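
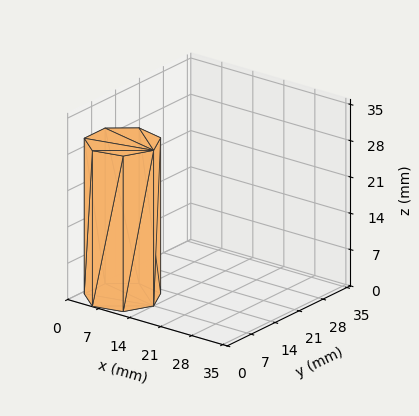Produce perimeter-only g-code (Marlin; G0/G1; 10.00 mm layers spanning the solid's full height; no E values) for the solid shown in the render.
Reading the render: the shape is a regular 7-sided prism (a cylinder approximated with 7 flat sides), circumscribed radius ≈ 7 mm, height ≈ 30 mm (dimensions read to the nearest mm from the axis ticks). For the g-code, the solid's height is divided into equal slices at the stated Δz and each level perimeter traced with G1 moves after a G0 lift.

; perimeter-only toolpath
G21 ; units = mm
G90 ; absolute positioning
G28 ; home
; layer 1
G0 Z10.00
G0 X14.00 Y7.00
G1 X11.36 Y12.47
G1 X5.44 Y13.82
G1 X0.69 Y10.04
G1 X0.69 Y3.96
G1 X5.44 Y0.18
G1 X11.36 Y1.53
G1 X14.00 Y7.00
; layer 2
G0 Z20.00
G0 X14.00 Y7.00
G1 X11.36 Y12.47
G1 X5.44 Y13.82
G1 X0.69 Y10.04
G1 X0.69 Y3.96
G1 X5.44 Y0.18
G1 X11.36 Y1.53
G1 X14.00 Y7.00
; layer 3
G0 Z30.00
G0 X14.00 Y7.00
G1 X11.36 Y12.47
G1 X5.44 Y13.82
G1 X0.69 Y10.04
G1 X0.69 Y3.96
G1 X5.44 Y0.18
G1 X11.36 Y1.53
G1 X14.00 Y7.00
M2 ; end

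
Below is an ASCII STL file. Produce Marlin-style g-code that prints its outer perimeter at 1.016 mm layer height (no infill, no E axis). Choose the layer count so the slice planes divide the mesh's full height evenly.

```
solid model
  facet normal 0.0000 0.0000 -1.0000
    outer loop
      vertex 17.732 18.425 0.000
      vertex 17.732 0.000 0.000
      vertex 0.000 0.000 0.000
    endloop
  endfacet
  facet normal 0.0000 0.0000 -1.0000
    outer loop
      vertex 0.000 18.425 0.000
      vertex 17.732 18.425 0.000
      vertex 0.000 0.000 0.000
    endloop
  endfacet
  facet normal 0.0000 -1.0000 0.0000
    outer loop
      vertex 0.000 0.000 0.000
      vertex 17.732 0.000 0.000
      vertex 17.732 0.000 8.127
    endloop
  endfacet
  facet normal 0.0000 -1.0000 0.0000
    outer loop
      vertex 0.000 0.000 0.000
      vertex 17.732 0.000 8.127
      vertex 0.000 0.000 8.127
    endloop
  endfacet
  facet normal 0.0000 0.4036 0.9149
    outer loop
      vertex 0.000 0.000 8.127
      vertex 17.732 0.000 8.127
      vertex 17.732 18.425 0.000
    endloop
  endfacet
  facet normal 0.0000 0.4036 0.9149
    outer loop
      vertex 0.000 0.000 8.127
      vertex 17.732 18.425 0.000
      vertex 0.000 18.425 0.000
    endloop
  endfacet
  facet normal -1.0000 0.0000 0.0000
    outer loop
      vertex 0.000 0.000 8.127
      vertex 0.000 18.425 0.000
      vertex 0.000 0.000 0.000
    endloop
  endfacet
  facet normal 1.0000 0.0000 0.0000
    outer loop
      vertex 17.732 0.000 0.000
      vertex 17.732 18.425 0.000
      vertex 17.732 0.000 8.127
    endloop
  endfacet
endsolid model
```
; perimeter-only toolpath
G21 ; units = mm
G90 ; absolute positioning
G28 ; home
; layer 1
G0 Z1.016
G0 X0.000 Y0.000
G1 X17.732 Y0.000
G1 X17.732 Y16.122
G1 X0.000 Y16.122
G1 X0.000 Y0.000
; layer 2
G0 Z2.032
G0 X0.000 Y0.000
G1 X17.732 Y0.000
G1 X17.732 Y13.819
G1 X0.000 Y13.819
G1 X0.000 Y0.000
; layer 3
G0 Z3.048
G0 X0.000 Y0.000
G1 X17.732 Y0.000
G1 X17.732 Y11.516
G1 X0.000 Y11.516
G1 X0.000 Y0.000
; layer 4
G0 Z4.064
G0 X0.000 Y0.000
G1 X17.732 Y0.000
G1 X17.732 Y9.213
G1 X0.000 Y9.213
G1 X0.000 Y0.000
; layer 5
G0 Z5.079
G0 X0.000 Y0.000
G1 X17.732 Y0.000
G1 X17.732 Y6.909
G1 X0.000 Y6.909
G1 X0.000 Y0.000
; layer 6
G0 Z6.095
G0 X0.000 Y0.000
G1 X17.732 Y0.000
G1 X17.732 Y4.606
G1 X0.000 Y4.606
G1 X0.000 Y0.000
; layer 7
G0 Z7.111
G0 X0.000 Y0.000
G1 X17.732 Y0.000
G1 X17.732 Y2.303
G1 X0.000 Y2.303
G1 X0.000 Y0.000
M2 ; end

The solid is a wedge (ramp): 17.7 × 18.4 mm base, rising to 8.13 mm along the y=0 edge and sloping linearly to z=0 at y=18.4. Slicing at Δz = 1.016 mm — 8 equal slices spanning the solid's height, so layer i sits at z = i·h/8 — gives 7 non-empty perimeters. Each is a 4-segment closed polygon; G0 lifts to the layer z and rapids to the start vertex, then G1 traces the edges. The cross-section shrinks linearly with z (the slice at the apex is degenerate and omitted).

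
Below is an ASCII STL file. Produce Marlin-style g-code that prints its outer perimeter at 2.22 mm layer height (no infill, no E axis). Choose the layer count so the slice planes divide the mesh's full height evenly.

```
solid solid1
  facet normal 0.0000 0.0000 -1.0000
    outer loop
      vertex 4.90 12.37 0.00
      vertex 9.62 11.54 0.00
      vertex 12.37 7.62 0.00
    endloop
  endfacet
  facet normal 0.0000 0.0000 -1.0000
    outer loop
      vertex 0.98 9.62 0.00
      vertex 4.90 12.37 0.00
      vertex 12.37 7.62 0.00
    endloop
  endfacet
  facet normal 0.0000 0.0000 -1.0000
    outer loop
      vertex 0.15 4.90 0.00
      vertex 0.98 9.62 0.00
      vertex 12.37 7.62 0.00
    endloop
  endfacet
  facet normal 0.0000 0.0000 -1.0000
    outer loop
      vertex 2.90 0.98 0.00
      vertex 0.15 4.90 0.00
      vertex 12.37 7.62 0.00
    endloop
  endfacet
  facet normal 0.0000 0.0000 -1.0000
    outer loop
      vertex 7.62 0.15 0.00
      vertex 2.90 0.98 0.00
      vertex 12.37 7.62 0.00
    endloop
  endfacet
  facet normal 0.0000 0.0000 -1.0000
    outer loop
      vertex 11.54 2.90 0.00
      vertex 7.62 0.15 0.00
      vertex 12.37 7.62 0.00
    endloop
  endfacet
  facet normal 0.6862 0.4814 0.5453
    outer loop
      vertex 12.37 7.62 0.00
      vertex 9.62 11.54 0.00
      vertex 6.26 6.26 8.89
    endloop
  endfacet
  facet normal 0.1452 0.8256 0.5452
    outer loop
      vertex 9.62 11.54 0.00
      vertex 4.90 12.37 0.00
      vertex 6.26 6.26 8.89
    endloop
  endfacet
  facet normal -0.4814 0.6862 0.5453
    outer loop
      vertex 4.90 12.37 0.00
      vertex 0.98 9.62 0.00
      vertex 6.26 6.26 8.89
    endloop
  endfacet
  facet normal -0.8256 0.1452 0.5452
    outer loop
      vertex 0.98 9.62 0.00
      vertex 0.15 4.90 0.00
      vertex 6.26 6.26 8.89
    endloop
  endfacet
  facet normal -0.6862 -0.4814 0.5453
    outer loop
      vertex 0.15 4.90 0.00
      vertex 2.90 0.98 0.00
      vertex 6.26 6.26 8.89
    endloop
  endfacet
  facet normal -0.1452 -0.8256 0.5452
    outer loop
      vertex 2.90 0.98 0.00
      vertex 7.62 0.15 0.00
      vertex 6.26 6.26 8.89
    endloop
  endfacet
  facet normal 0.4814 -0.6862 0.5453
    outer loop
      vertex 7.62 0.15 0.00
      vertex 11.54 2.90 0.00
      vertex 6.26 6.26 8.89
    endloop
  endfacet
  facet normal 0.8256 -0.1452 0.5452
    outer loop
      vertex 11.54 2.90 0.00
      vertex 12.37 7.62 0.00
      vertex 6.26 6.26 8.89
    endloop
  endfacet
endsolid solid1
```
; perimeter-only toolpath
G21 ; units = mm
G90 ; absolute positioning
G28 ; home
; layer 1
G0 Z2.22
G0 X10.84 Y7.28
G1 X8.78 Y10.22
G1 X5.24 Y10.84
G1 X2.30 Y8.78
G1 X1.68 Y5.24
G1 X3.74 Y2.30
G1 X7.28 Y1.68
G1 X10.22 Y3.74
G1 X10.84 Y7.28
; layer 2
G0 Z4.45
G0 X9.31 Y6.94
G1 X7.94 Y8.90
G1 X5.58 Y9.31
G1 X3.62 Y7.94
G1 X3.21 Y5.58
G1 X4.58 Y3.62
G1 X6.94 Y3.21
G1 X8.90 Y4.58
G1 X9.31 Y6.94
; layer 3
G0 Z6.67
G0 X7.79 Y6.60
G1 X7.10 Y7.58
G1 X5.92 Y7.79
G1 X4.94 Y7.10
G1 X4.73 Y5.92
G1 X5.42 Y4.94
G1 X6.60 Y4.73
G1 X7.58 Y5.42
G1 X7.79 Y6.60
M2 ; end

The solid is a regular 8-sided pyramid, base circumscribed radius ≈ 6.26 mm, apex at z ≈ 8.89 mm. Slicing at Δz = 2.22 mm — 4 equal slices spanning the solid's height, so layer i sits at z = i·h/4 — gives 3 non-empty perimeters. Each is a 8-segment closed polygon; G0 lifts to the layer z and rapids to the start vertex, then G1 traces the edges. The cross-section shrinks linearly with z (the slice at the apex is degenerate and omitted).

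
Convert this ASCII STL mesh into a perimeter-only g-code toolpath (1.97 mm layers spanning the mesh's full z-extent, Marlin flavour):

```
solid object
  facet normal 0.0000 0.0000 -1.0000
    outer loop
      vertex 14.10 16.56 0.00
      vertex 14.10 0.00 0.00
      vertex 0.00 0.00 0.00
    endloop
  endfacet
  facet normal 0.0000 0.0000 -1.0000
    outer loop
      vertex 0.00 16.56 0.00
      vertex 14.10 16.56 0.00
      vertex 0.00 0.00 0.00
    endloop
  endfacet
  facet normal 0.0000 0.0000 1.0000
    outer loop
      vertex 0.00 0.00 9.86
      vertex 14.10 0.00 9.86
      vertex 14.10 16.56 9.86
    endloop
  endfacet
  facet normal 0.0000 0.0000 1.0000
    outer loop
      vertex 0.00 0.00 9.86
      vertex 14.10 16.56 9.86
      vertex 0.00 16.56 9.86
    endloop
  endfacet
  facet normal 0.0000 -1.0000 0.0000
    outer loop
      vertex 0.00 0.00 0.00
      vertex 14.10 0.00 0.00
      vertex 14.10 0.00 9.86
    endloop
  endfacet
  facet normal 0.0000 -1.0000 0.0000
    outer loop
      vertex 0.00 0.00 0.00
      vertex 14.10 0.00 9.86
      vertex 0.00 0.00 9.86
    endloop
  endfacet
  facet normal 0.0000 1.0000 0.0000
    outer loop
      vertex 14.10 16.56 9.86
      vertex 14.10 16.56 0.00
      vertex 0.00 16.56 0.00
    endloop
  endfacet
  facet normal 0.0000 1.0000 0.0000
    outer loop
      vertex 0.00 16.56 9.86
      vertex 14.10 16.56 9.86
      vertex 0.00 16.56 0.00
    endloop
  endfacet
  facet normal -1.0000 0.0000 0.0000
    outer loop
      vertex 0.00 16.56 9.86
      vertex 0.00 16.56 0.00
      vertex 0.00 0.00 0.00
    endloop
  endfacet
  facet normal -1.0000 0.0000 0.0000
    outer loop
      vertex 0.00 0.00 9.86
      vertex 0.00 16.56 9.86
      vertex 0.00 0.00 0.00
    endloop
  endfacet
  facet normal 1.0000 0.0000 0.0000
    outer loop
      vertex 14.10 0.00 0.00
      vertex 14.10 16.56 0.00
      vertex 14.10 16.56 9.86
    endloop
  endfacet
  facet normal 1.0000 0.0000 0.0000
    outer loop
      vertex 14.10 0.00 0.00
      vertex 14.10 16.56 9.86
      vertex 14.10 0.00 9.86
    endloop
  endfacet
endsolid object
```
; perimeter-only toolpath
G21 ; units = mm
G90 ; absolute positioning
G28 ; home
; layer 1
G0 Z1.97
G0 X0.00 Y0.00
G1 X14.10 Y0.00
G1 X14.10 Y16.56
G1 X0.00 Y16.56
G1 X0.00 Y0.00
; layer 2
G0 Z3.94
G0 X0.00 Y0.00
G1 X14.10 Y0.00
G1 X14.10 Y16.56
G1 X0.00 Y16.56
G1 X0.00 Y0.00
; layer 3
G0 Z5.92
G0 X0.00 Y0.00
G1 X14.10 Y0.00
G1 X14.10 Y16.56
G1 X0.00 Y16.56
G1 X0.00 Y0.00
; layer 4
G0 Z7.89
G0 X0.00 Y0.00
G1 X14.10 Y0.00
G1 X14.10 Y16.56
G1 X0.00 Y16.56
G1 X0.00 Y0.00
; layer 5
G0 Z9.86
G0 X0.00 Y0.00
G1 X14.10 Y0.00
G1 X14.10 Y16.56
G1 X0.00 Y16.56
G1 X0.00 Y0.00
M2 ; end

The solid is a rectangular box, roughly 14.1 × 16.6 mm footprint and 9.86 mm tall. Slicing at Δz = 1.97 mm — 5 equal slices spanning the solid's height, so layer i sits at z = i·h/5 — gives 5 non-empty perimeters. Each is a 4-segment closed polygon; G0 lifts to the layer z and rapids to the start vertex, then G1 traces the edges.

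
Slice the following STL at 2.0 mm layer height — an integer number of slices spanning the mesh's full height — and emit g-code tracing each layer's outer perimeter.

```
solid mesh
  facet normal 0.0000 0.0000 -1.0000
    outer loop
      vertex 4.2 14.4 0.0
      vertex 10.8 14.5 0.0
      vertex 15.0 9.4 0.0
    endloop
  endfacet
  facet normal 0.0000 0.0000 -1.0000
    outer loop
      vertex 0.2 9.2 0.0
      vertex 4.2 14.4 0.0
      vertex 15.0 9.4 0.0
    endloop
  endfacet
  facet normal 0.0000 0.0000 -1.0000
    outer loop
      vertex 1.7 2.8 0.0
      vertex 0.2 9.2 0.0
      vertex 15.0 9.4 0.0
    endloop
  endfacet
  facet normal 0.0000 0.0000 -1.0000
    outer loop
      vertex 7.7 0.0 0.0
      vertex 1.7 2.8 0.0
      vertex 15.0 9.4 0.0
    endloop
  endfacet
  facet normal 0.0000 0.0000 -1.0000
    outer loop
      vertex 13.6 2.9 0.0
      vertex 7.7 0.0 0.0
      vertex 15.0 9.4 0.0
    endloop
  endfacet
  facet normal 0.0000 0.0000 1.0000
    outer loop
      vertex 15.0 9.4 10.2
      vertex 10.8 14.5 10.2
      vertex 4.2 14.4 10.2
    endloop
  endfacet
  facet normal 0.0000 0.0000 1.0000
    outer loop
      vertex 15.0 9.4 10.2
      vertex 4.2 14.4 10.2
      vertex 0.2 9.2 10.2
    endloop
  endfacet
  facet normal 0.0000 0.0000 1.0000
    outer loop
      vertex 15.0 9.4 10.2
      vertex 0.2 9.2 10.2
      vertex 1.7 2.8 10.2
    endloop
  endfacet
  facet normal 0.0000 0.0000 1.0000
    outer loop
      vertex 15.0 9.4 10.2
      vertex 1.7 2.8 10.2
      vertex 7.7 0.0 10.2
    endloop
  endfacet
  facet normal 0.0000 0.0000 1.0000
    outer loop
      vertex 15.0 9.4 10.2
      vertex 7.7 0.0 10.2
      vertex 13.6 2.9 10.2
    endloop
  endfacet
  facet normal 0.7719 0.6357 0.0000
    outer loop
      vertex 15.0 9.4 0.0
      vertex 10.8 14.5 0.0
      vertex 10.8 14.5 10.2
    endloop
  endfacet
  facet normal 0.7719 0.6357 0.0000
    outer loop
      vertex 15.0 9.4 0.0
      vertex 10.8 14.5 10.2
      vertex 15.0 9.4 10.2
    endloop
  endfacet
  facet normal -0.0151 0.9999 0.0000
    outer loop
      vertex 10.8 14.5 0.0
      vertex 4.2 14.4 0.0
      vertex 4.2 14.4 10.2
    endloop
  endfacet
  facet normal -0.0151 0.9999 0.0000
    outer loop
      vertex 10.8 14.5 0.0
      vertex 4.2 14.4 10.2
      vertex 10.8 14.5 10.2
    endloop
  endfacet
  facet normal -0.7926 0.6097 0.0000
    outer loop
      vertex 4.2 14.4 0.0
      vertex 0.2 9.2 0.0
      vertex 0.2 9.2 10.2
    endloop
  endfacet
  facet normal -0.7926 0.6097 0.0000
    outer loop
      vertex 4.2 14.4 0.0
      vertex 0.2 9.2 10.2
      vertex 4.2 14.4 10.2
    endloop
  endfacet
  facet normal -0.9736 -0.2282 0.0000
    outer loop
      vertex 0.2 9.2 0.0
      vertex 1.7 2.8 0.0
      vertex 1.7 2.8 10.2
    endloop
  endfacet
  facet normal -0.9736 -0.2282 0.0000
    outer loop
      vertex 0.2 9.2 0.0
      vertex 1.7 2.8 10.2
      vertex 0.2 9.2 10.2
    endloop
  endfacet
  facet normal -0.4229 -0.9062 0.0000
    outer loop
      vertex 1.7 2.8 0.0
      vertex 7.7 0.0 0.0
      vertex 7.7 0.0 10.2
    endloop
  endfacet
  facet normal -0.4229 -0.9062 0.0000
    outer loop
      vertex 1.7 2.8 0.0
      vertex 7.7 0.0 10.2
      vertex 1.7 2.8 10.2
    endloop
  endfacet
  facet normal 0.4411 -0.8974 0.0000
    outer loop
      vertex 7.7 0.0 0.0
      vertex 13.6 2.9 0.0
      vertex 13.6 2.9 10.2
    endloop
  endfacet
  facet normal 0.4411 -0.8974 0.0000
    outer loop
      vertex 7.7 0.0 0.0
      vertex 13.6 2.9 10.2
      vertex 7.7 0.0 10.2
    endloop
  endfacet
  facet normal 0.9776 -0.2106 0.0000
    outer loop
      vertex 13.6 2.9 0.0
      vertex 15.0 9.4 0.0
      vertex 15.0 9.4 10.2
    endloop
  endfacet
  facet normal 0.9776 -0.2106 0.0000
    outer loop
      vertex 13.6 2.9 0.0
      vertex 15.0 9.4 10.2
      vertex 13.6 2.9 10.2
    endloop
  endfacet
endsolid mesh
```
; perimeter-only toolpath
G21 ; units = mm
G90 ; absolute positioning
G28 ; home
; layer 1
G0 Z2.0
G0 X15.0 Y9.4
G1 X10.8 Y14.5
G1 X4.2 Y14.4
G1 X0.2 Y9.2
G1 X1.7 Y2.8
G1 X7.7 Y0.0
G1 X13.6 Y2.9
G1 X15.0 Y9.4
; layer 2
G0 Z4.1
G0 X15.0 Y9.4
G1 X10.8 Y14.5
G1 X4.2 Y14.4
G1 X0.2 Y9.2
G1 X1.7 Y2.8
G1 X7.7 Y0.0
G1 X13.6 Y2.9
G1 X15.0 Y9.4
; layer 3
G0 Z6.1
G0 X15.0 Y9.4
G1 X10.8 Y14.5
G1 X4.2 Y14.4
G1 X0.2 Y9.2
G1 X1.7 Y2.8
G1 X7.7 Y0.0
G1 X13.6 Y2.9
G1 X15.0 Y9.4
; layer 4
G0 Z8.2
G0 X15.0 Y9.4
G1 X10.8 Y14.5
G1 X4.2 Y14.4
G1 X0.2 Y9.2
G1 X1.7 Y2.8
G1 X7.7 Y0.0
G1 X13.6 Y2.9
G1 X15.0 Y9.4
; layer 5
G0 Z10.2
G0 X15.0 Y9.4
G1 X10.8 Y14.5
G1 X4.2 Y14.4
G1 X0.2 Y9.2
G1 X1.7 Y2.8
G1 X7.7 Y0.0
G1 X13.6 Y2.9
G1 X15.0 Y9.4
M2 ; end

The solid is a regular 7-sided prism (a cylinder approximated with 7 flat sides), circumscribed radius ≈ 7.6 mm, height ≈ 10.2 mm. Slicing at Δz = 2.0 mm — 5 equal slices spanning the solid's height, so layer i sits at z = i·h/5 — gives 5 non-empty perimeters. Each is a 7-segment closed polygon; G0 lifts to the layer z and rapids to the start vertex, then G1 traces the edges.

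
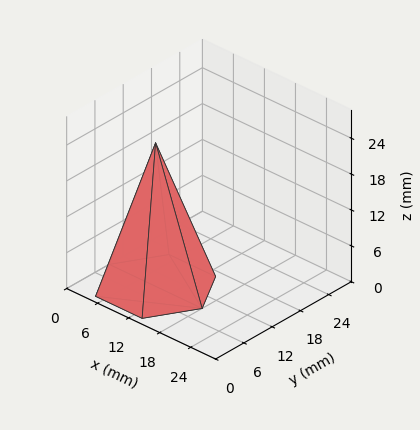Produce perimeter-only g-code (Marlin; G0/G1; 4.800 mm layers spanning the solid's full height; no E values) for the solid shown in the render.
Reading the render: the shape is a regular 6-sided pyramid, base circumscribed radius ≈ 9 mm, apex at z ≈ 24 mm (dimensions read to the nearest mm from the axis ticks). For the g-code, the solid's height is divided into equal slices at the stated Δz and each level perimeter traced with G1 moves after a G0 lift.

; perimeter-only toolpath
G21 ; units = mm
G90 ; absolute positioning
G28 ; home
; layer 1
G0 Z4.800
G0 X16.200 Y9.000
G1 X12.600 Y15.235
G1 X5.400 Y15.235
G1 X1.800 Y9.000
G1 X5.400 Y2.765
G1 X12.600 Y2.765
G1 X16.200 Y9.000
; layer 2
G0 Z9.600
G0 X14.400 Y9.000
G1 X11.700 Y13.676
G1 X6.300 Y13.676
G1 X3.600 Y9.000
G1 X6.300 Y4.324
G1 X11.700 Y4.324
G1 X14.400 Y9.000
; layer 3
G0 Z14.400
G0 X12.600 Y9.000
G1 X10.800 Y12.118
G1 X7.200 Y12.118
G1 X5.400 Y9.000
G1 X7.200 Y5.882
G1 X10.800 Y5.882
G1 X12.600 Y9.000
; layer 4
G0 Z19.200
G0 X10.800 Y9.000
G1 X9.900 Y10.559
G1 X8.100 Y10.559
G1 X7.200 Y9.000
G1 X8.100 Y7.441
G1 X9.900 Y7.441
G1 X10.800 Y9.000
M2 ; end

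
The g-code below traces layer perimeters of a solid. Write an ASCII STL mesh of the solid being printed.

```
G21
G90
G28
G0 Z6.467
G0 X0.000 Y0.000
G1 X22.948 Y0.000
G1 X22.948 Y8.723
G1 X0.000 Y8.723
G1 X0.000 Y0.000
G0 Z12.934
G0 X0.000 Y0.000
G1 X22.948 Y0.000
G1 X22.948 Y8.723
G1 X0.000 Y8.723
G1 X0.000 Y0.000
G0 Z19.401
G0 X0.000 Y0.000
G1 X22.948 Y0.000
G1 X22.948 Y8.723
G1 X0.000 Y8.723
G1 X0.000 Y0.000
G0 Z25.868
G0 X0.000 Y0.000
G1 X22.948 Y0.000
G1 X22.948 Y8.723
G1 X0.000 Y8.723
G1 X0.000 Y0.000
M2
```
solid part
  facet normal 0.0000 0.0000 -1.0000
    outer loop
      vertex 22.948 8.723 0.000
      vertex 22.948 0.000 0.000
      vertex 0.000 0.000 0.000
    endloop
  endfacet
  facet normal 0.0000 0.0000 -1.0000
    outer loop
      vertex 0.000 8.723 0.000
      vertex 22.948 8.723 0.000
      vertex 0.000 0.000 0.000
    endloop
  endfacet
  facet normal 0.0000 0.0000 1.0000
    outer loop
      vertex 0.000 0.000 25.868
      vertex 22.948 0.000 25.868
      vertex 22.948 8.723 25.868
    endloop
  endfacet
  facet normal 0.0000 0.0000 1.0000
    outer loop
      vertex 0.000 0.000 25.868
      vertex 22.948 8.723 25.868
      vertex 0.000 8.723 25.868
    endloop
  endfacet
  facet normal 0.0000 -1.0000 0.0000
    outer loop
      vertex 0.000 0.000 0.000
      vertex 22.948 0.000 0.000
      vertex 22.948 0.000 25.868
    endloop
  endfacet
  facet normal 0.0000 -1.0000 0.0000
    outer loop
      vertex 0.000 0.000 0.000
      vertex 22.948 0.000 25.868
      vertex 0.000 0.000 25.868
    endloop
  endfacet
  facet normal 0.0000 1.0000 0.0000
    outer loop
      vertex 22.948 8.723 25.868
      vertex 22.948 8.723 0.000
      vertex 0.000 8.723 0.000
    endloop
  endfacet
  facet normal 0.0000 1.0000 0.0000
    outer loop
      vertex 0.000 8.723 25.868
      vertex 22.948 8.723 25.868
      vertex 0.000 8.723 0.000
    endloop
  endfacet
  facet normal -1.0000 0.0000 0.0000
    outer loop
      vertex 0.000 8.723 25.868
      vertex 0.000 8.723 0.000
      vertex 0.000 0.000 0.000
    endloop
  endfacet
  facet normal -1.0000 0.0000 0.0000
    outer loop
      vertex 0.000 0.000 25.868
      vertex 0.000 8.723 25.868
      vertex 0.000 0.000 0.000
    endloop
  endfacet
  facet normal 1.0000 0.0000 0.0000
    outer loop
      vertex 22.948 0.000 0.000
      vertex 22.948 8.723 0.000
      vertex 22.948 8.723 25.868
    endloop
  endfacet
  facet normal 1.0000 0.0000 0.0000
    outer loop
      vertex 22.948 0.000 0.000
      vertex 22.948 8.723 25.868
      vertex 22.948 0.000 25.868
    endloop
  endfacet
endsolid part

The G0 Z moves step by Δz≈6.467 mm. Every layer's G1 loop is the same polygon, so the solid is a straight extrusion of it from z=0 to z≈25.9. Closing with flat bottom and top caps and triangulating gives 12 facets — a rectangular box, roughly 22.9 × 8.72 mm footprint and 25.9 mm tall.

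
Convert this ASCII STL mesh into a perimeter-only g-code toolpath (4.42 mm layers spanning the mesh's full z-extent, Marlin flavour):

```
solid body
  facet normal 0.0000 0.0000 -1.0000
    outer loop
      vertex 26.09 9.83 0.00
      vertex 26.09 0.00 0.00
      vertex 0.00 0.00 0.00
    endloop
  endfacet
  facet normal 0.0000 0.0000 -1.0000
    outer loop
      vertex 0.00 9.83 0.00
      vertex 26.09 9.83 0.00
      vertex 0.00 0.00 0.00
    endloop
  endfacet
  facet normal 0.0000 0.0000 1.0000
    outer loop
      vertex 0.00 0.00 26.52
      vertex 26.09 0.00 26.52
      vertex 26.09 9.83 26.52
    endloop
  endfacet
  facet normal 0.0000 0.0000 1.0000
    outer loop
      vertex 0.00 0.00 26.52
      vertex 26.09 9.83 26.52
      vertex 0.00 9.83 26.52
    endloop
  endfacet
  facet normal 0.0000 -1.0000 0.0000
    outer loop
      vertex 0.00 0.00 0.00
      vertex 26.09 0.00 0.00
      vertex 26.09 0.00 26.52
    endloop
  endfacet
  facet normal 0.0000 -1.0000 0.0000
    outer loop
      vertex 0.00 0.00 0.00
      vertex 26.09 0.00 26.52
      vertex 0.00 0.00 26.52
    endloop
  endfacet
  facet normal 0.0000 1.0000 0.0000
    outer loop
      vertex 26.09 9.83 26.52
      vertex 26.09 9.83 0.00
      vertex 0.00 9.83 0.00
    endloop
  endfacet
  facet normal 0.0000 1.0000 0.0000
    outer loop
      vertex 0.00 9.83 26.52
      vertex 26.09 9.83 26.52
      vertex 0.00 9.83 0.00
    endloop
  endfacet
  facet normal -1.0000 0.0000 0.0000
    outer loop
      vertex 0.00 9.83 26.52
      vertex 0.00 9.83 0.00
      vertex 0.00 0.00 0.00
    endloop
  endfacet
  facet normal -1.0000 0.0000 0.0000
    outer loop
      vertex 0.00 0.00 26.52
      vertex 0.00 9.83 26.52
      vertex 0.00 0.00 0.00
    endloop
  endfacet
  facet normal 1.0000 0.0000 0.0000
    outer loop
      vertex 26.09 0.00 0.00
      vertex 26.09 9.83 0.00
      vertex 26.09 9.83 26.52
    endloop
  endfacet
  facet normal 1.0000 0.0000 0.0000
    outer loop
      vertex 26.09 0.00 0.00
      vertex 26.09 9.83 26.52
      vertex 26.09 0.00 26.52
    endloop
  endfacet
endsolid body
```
; perimeter-only toolpath
G21 ; units = mm
G90 ; absolute positioning
G28 ; home
; layer 1
G0 Z4.42
G0 X0.00 Y0.00
G1 X26.09 Y0.00
G1 X26.09 Y9.83
G1 X0.00 Y9.83
G1 X0.00 Y0.00
; layer 2
G0 Z8.84
G0 X0.00 Y0.00
G1 X26.09 Y0.00
G1 X26.09 Y9.83
G1 X0.00 Y9.83
G1 X0.00 Y0.00
; layer 3
G0 Z13.26
G0 X0.00 Y0.00
G1 X26.09 Y0.00
G1 X26.09 Y9.83
G1 X0.00 Y9.83
G1 X0.00 Y0.00
; layer 4
G0 Z17.68
G0 X0.00 Y0.00
G1 X26.09 Y0.00
G1 X26.09 Y9.83
G1 X0.00 Y9.83
G1 X0.00 Y0.00
; layer 5
G0 Z22.10
G0 X0.00 Y0.00
G1 X26.09 Y0.00
G1 X26.09 Y9.83
G1 X0.00 Y9.83
G1 X0.00 Y0.00
; layer 6
G0 Z26.52
G0 X0.00 Y0.00
G1 X26.09 Y0.00
G1 X26.09 Y9.83
G1 X0.00 Y9.83
G1 X0.00 Y0.00
M2 ; end

The solid is a rectangular box, roughly 26.1 × 9.83 mm footprint and 26.5 mm tall. Slicing at Δz = 4.42 mm — 6 equal slices spanning the solid's height, so layer i sits at z = i·h/6 — gives 6 non-empty perimeters. Each is a 4-segment closed polygon; G0 lifts to the layer z and rapids to the start vertex, then G1 traces the edges.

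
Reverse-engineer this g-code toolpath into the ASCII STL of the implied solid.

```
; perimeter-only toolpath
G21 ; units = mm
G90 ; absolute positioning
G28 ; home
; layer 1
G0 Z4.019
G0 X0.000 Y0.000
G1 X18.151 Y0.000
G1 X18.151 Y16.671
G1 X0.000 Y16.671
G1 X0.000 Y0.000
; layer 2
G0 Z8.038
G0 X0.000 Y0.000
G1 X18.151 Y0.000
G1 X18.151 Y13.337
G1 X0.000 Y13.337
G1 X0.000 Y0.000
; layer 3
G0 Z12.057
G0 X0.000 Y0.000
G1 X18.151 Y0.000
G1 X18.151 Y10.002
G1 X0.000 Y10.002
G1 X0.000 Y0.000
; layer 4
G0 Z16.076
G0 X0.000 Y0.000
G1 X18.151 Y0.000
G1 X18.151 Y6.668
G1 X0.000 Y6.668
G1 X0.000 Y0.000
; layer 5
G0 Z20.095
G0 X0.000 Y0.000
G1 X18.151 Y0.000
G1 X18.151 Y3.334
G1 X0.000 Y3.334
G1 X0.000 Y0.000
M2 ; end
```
solid part
  facet normal 0.0000 0.0000 -1.0000
    outer loop
      vertex 18.151 20.005 0.000
      vertex 18.151 0.000 0.000
      vertex 0.000 0.000 0.000
    endloop
  endfacet
  facet normal 0.0000 0.0000 -1.0000
    outer loop
      vertex 0.000 20.005 0.000
      vertex 18.151 20.005 0.000
      vertex 0.000 0.000 0.000
    endloop
  endfacet
  facet normal 0.0000 -1.0000 0.0000
    outer loop
      vertex 0.000 0.000 0.000
      vertex 18.151 0.000 0.000
      vertex 18.151 0.000 24.114
    endloop
  endfacet
  facet normal 0.0000 -1.0000 0.0000
    outer loop
      vertex 0.000 0.000 0.000
      vertex 18.151 0.000 24.114
      vertex 0.000 0.000 24.114
    endloop
  endfacet
  facet normal 0.0000 0.7696 0.6385
    outer loop
      vertex 0.000 0.000 24.114
      vertex 18.151 0.000 24.114
      vertex 18.151 20.005 0.000
    endloop
  endfacet
  facet normal 0.0000 0.7696 0.6385
    outer loop
      vertex 0.000 0.000 24.114
      vertex 18.151 20.005 0.000
      vertex 0.000 20.005 0.000
    endloop
  endfacet
  facet normal -1.0000 0.0000 0.0000
    outer loop
      vertex 0.000 0.000 24.114
      vertex 0.000 20.005 0.000
      vertex 0.000 0.000 0.000
    endloop
  endfacet
  facet normal 1.0000 0.0000 0.0000
    outer loop
      vertex 18.151 0.000 0.000
      vertex 18.151 20.005 0.000
      vertex 18.151 0.000 24.114
    endloop
  endfacet
endsolid part

The G0 Z moves step by Δz≈4.019 mm. The G1 loops shrink linearly with z, so the solid tapers from its base footprint up to z≈24.1. Closing with a flat bottom cap and the tapered top and triangulating gives 8 facets — a wedge (ramp): 18.2 × 20 mm base, rising to 24.1 mm along the y=0 edge and sloping linearly to z=0 at y=20.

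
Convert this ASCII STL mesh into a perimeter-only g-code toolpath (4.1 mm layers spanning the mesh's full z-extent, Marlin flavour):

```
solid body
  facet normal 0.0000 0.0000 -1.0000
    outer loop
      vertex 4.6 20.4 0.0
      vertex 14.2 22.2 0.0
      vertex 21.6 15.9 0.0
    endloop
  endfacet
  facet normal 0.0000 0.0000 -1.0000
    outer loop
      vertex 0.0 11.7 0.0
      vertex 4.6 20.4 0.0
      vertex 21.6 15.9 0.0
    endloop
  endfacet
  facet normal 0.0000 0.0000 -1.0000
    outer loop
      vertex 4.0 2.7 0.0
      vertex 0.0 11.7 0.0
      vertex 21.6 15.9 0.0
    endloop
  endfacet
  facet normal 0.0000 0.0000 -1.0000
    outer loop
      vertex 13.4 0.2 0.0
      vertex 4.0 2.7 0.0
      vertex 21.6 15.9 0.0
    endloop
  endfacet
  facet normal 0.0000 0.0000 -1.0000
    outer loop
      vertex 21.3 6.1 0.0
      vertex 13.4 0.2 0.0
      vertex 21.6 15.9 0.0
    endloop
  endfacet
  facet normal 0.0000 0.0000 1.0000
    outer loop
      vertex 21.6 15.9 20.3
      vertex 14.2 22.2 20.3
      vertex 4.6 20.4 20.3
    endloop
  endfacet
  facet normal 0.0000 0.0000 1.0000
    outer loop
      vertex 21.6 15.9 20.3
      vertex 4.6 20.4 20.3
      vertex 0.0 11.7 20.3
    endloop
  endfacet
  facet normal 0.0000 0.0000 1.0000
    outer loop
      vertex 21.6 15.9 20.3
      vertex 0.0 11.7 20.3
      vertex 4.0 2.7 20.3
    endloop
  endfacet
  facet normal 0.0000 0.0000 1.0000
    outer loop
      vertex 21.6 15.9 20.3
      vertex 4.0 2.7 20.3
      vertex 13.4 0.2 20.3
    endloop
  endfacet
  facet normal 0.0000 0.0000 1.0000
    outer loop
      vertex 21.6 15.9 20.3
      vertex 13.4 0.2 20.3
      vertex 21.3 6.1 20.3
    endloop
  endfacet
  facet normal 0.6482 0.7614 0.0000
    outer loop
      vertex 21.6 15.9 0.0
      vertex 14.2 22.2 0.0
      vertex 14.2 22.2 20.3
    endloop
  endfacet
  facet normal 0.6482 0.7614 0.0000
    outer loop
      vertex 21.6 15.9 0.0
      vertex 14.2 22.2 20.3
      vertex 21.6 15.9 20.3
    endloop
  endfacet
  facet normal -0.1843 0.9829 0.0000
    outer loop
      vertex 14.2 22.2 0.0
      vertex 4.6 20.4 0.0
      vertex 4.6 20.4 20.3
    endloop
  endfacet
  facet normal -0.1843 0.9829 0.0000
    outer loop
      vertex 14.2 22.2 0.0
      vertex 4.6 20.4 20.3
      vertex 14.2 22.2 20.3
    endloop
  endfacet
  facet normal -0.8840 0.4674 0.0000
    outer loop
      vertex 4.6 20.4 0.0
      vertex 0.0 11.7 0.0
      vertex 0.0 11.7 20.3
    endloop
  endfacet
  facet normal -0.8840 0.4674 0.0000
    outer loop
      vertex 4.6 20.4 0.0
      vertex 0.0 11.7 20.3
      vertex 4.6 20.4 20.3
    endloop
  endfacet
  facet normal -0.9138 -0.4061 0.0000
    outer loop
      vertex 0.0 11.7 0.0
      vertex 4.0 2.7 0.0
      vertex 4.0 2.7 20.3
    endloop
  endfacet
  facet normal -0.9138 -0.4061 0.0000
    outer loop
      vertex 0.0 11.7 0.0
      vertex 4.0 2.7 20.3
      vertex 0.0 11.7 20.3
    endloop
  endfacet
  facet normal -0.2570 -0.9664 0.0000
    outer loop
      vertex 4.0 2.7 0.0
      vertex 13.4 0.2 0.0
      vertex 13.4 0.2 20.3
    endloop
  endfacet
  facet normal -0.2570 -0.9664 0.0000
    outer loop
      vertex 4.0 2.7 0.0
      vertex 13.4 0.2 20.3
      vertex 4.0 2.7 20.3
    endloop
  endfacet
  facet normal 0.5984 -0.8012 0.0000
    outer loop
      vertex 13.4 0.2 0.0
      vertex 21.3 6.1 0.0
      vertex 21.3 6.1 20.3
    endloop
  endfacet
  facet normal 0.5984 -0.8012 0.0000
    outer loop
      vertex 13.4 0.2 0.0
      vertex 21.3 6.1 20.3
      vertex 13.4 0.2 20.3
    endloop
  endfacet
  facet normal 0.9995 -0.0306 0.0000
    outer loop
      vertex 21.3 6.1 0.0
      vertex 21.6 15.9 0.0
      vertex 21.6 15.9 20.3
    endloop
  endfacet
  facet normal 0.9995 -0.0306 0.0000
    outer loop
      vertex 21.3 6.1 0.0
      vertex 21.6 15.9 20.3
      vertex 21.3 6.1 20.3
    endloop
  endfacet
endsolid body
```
; perimeter-only toolpath
G21 ; units = mm
G90 ; absolute positioning
G28 ; home
; layer 1
G0 Z4.1
G0 X21.6 Y15.9
G1 X14.2 Y22.2
G1 X4.6 Y20.4
G1 X0.0 Y11.7
G1 X4.0 Y2.7
G1 X13.4 Y0.2
G1 X21.3 Y6.1
G1 X21.6 Y15.9
; layer 2
G0 Z8.1
G0 X21.6 Y15.9
G1 X14.2 Y22.2
G1 X4.6 Y20.4
G1 X0.0 Y11.7
G1 X4.0 Y2.7
G1 X13.4 Y0.2
G1 X21.3 Y6.1
G1 X21.6 Y15.9
; layer 3
G0 Z12.2
G0 X21.6 Y15.9
G1 X14.2 Y22.2
G1 X4.6 Y20.4
G1 X0.0 Y11.7
G1 X4.0 Y2.7
G1 X13.4 Y0.2
G1 X21.3 Y6.1
G1 X21.6 Y15.9
; layer 4
G0 Z16.2
G0 X21.6 Y15.9
G1 X14.2 Y22.2
G1 X4.6 Y20.4
G1 X0.0 Y11.7
G1 X4.0 Y2.7
G1 X13.4 Y0.2
G1 X21.3 Y6.1
G1 X21.6 Y15.9
; layer 5
G0 Z20.3
G0 X21.6 Y15.9
G1 X14.2 Y22.2
G1 X4.6 Y20.4
G1 X0.0 Y11.7
G1 X4.0 Y2.7
G1 X13.4 Y0.2
G1 X21.3 Y6.1
G1 X21.6 Y15.9
M2 ; end

The solid is a regular 7-sided prism (a cylinder approximated with 7 flat sides), circumscribed radius ≈ 11.3 mm, height ≈ 20.3 mm. Slicing at Δz = 4.1 mm — 5 equal slices spanning the solid's height, so layer i sits at z = i·h/5 — gives 5 non-empty perimeters. Each is a 7-segment closed polygon; G0 lifts to the layer z and rapids to the start vertex, then G1 traces the edges.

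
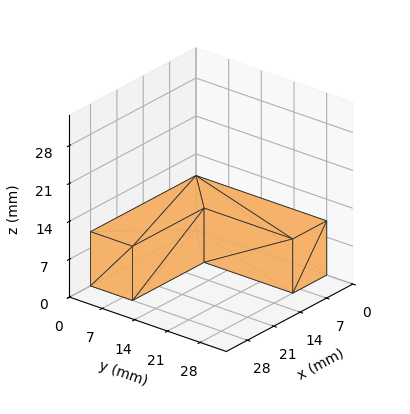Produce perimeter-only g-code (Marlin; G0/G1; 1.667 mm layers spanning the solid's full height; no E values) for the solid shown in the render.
Reading the render: the shape is an L-shaped prism: outer 28 × 28 mm, arm thicknesses ≈ 9 mm (horizontal) and 9 mm (vertical), extruded 10 mm in z (dimensions read to the nearest mm from the axis ticks). For the g-code, the solid's height is divided into equal slices at the stated Δz and each level perimeter traced with G1 moves after a G0 lift.

; perimeter-only toolpath
G21 ; units = mm
G90 ; absolute positioning
G28 ; home
; layer 1
G0 Z1.667
G0 X0.000 Y0.000
G1 X28.000 Y0.000
G1 X28.000 Y9.000
G1 X9.000 Y9.000
G1 X9.000 Y28.000
G1 X0.000 Y28.000
G1 X0.000 Y0.000
; layer 2
G0 Z3.333
G0 X0.000 Y0.000
G1 X28.000 Y0.000
G1 X28.000 Y9.000
G1 X9.000 Y9.000
G1 X9.000 Y28.000
G1 X0.000 Y28.000
G1 X0.000 Y0.000
; layer 3
G0 Z5.000
G0 X0.000 Y0.000
G1 X28.000 Y0.000
G1 X28.000 Y9.000
G1 X9.000 Y9.000
G1 X9.000 Y28.000
G1 X0.000 Y28.000
G1 X0.000 Y0.000
; layer 4
G0 Z6.667
G0 X0.000 Y0.000
G1 X28.000 Y0.000
G1 X28.000 Y9.000
G1 X9.000 Y9.000
G1 X9.000 Y28.000
G1 X0.000 Y28.000
G1 X0.000 Y0.000
; layer 5
G0 Z8.333
G0 X0.000 Y0.000
G1 X28.000 Y0.000
G1 X28.000 Y9.000
G1 X9.000 Y9.000
G1 X9.000 Y28.000
G1 X0.000 Y28.000
G1 X0.000 Y0.000
; layer 6
G0 Z10.000
G0 X0.000 Y0.000
G1 X28.000 Y0.000
G1 X28.000 Y9.000
G1 X9.000 Y9.000
G1 X9.000 Y28.000
G1 X0.000 Y28.000
G1 X0.000 Y0.000
M2 ; end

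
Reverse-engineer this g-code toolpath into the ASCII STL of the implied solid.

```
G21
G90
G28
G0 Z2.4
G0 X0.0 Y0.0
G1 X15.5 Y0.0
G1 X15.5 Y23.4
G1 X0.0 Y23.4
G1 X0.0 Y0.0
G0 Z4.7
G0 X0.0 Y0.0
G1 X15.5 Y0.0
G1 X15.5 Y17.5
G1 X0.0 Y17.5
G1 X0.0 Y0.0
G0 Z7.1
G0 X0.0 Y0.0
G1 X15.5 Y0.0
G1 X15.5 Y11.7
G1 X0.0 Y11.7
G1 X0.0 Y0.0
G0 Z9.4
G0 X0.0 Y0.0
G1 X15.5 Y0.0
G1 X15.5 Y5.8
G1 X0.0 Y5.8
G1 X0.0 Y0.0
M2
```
solid part
  facet normal 0.0000 0.0000 -1.0000
    outer loop
      vertex 15.5 29.2 0.0
      vertex 15.5 0.0 0.0
      vertex 0.0 0.0 0.0
    endloop
  endfacet
  facet normal 0.0000 0.0000 -1.0000
    outer loop
      vertex 0.0 29.2 0.0
      vertex 15.5 29.2 0.0
      vertex 0.0 0.0 0.0
    endloop
  endfacet
  facet normal 0.0000 -1.0000 0.0000
    outer loop
      vertex 0.0 0.0 0.0
      vertex 15.5 0.0 0.0
      vertex 15.5 0.0 11.8
    endloop
  endfacet
  facet normal 0.0000 -1.0000 0.0000
    outer loop
      vertex 0.0 0.0 0.0
      vertex 15.5 0.0 11.8
      vertex 0.0 0.0 11.8
    endloop
  endfacet
  facet normal 0.0000 0.3747 0.9272
    outer loop
      vertex 0.0 0.0 11.8
      vertex 15.5 0.0 11.8
      vertex 15.5 29.2 0.0
    endloop
  endfacet
  facet normal 0.0000 0.3747 0.9272
    outer loop
      vertex 0.0 0.0 11.8
      vertex 15.5 29.2 0.0
      vertex 0.0 29.2 0.0
    endloop
  endfacet
  facet normal -1.0000 0.0000 0.0000
    outer loop
      vertex 0.0 0.0 11.8
      vertex 0.0 29.2 0.0
      vertex 0.0 0.0 0.0
    endloop
  endfacet
  facet normal 1.0000 0.0000 0.0000
    outer loop
      vertex 15.5 0.0 0.0
      vertex 15.5 29.2 0.0
      vertex 15.5 0.0 11.8
    endloop
  endfacet
endsolid part

The G0 Z moves step by Δz≈2.4 mm. The G1 loops shrink linearly with z, so the solid tapers from its base footprint up to z≈11.8. Closing with a flat bottom cap and the tapered top and triangulating gives 8 facets — a wedge (ramp): 15.5 × 29.2 mm base, rising to 11.8 mm along the y=0 edge and sloping linearly to z=0 at y=29.2.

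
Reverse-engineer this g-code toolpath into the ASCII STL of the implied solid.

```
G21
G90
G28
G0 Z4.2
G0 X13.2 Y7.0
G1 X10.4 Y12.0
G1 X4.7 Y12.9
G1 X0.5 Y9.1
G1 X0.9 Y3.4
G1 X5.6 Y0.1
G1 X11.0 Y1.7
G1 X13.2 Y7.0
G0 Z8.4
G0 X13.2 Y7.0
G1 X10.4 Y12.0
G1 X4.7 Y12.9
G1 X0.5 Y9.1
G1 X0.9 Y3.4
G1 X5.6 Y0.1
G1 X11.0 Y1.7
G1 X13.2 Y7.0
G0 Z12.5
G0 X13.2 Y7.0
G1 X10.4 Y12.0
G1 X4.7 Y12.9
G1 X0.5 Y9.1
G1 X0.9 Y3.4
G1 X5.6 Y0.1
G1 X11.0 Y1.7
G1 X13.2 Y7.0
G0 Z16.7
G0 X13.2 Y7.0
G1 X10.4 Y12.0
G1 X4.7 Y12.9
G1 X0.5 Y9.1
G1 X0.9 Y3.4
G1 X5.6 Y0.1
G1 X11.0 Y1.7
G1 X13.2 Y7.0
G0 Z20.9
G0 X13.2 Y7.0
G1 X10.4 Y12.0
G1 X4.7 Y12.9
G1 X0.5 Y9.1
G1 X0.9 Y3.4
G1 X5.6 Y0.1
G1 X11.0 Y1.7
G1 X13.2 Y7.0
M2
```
solid part
  facet normal 0.0000 0.0000 -1.0000
    outer loop
      vertex 4.7 12.9 0.0
      vertex 10.4 12.0 0.0
      vertex 13.2 7.0 0.0
    endloop
  endfacet
  facet normal 0.0000 0.0000 -1.0000
    outer loop
      vertex 0.5 9.1 0.0
      vertex 4.7 12.9 0.0
      vertex 13.2 7.0 0.0
    endloop
  endfacet
  facet normal 0.0000 0.0000 -1.0000
    outer loop
      vertex 0.9 3.4 0.0
      vertex 0.5 9.1 0.0
      vertex 13.2 7.0 0.0
    endloop
  endfacet
  facet normal 0.0000 0.0000 -1.0000
    outer loop
      vertex 5.6 0.1 0.0
      vertex 0.9 3.4 0.0
      vertex 13.2 7.0 0.0
    endloop
  endfacet
  facet normal 0.0000 0.0000 -1.0000
    outer loop
      vertex 11.0 1.7 0.0
      vertex 5.6 0.1 0.0
      vertex 13.2 7.0 0.0
    endloop
  endfacet
  facet normal 0.0000 0.0000 1.0000
    outer loop
      vertex 13.2 7.0 20.9
      vertex 10.4 12.0 20.9
      vertex 4.7 12.9 20.9
    endloop
  endfacet
  facet normal 0.0000 0.0000 1.0000
    outer loop
      vertex 13.2 7.0 20.9
      vertex 4.7 12.9 20.9
      vertex 0.5 9.1 20.9
    endloop
  endfacet
  facet normal 0.0000 0.0000 1.0000
    outer loop
      vertex 13.2 7.0 20.9
      vertex 0.5 9.1 20.9
      vertex 0.9 3.4 20.9
    endloop
  endfacet
  facet normal 0.0000 0.0000 1.0000
    outer loop
      vertex 13.2 7.0 20.9
      vertex 0.9 3.4 20.9
      vertex 5.6 0.1 20.9
    endloop
  endfacet
  facet normal 0.0000 0.0000 1.0000
    outer loop
      vertex 13.2 7.0 20.9
      vertex 5.6 0.1 20.9
      vertex 11.0 1.7 20.9
    endloop
  endfacet
  facet normal 0.8725 0.4886 0.0000
    outer loop
      vertex 13.2 7.0 0.0
      vertex 10.4 12.0 0.0
      vertex 10.4 12.0 20.9
    endloop
  endfacet
  facet normal 0.8725 0.4886 0.0000
    outer loop
      vertex 13.2 7.0 0.0
      vertex 10.4 12.0 20.9
      vertex 13.2 7.0 20.9
    endloop
  endfacet
  facet normal 0.1560 0.9878 0.0000
    outer loop
      vertex 10.4 12.0 0.0
      vertex 4.7 12.9 0.0
      vertex 4.7 12.9 20.9
    endloop
  endfacet
  facet normal 0.1560 0.9878 0.0000
    outer loop
      vertex 10.4 12.0 0.0
      vertex 4.7 12.9 20.9
      vertex 10.4 12.0 20.9
    endloop
  endfacet
  facet normal -0.6709 0.7415 0.0000
    outer loop
      vertex 4.7 12.9 0.0
      vertex 0.5 9.1 0.0
      vertex 0.5 9.1 20.9
    endloop
  endfacet
  facet normal -0.6709 0.7415 0.0000
    outer loop
      vertex 4.7 12.9 0.0
      vertex 0.5 9.1 20.9
      vertex 4.7 12.9 20.9
    endloop
  endfacet
  facet normal -0.9975 -0.0700 0.0000
    outer loop
      vertex 0.5 9.1 0.0
      vertex 0.9 3.4 0.0
      vertex 0.9 3.4 20.9
    endloop
  endfacet
  facet normal -0.9975 -0.0700 0.0000
    outer loop
      vertex 0.5 9.1 0.0
      vertex 0.9 3.4 20.9
      vertex 0.5 9.1 20.9
    endloop
  endfacet
  facet normal -0.5746 -0.8184 0.0000
    outer loop
      vertex 0.9 3.4 0.0
      vertex 5.6 0.1 0.0
      vertex 5.6 0.1 20.9
    endloop
  endfacet
  facet normal -0.5746 -0.8184 0.0000
    outer loop
      vertex 0.9 3.4 0.0
      vertex 5.6 0.1 20.9
      vertex 0.9 3.4 20.9
    endloop
  endfacet
  facet normal 0.2841 -0.9588 0.0000
    outer loop
      vertex 5.6 0.1 0.0
      vertex 11.0 1.7 0.0
      vertex 11.0 1.7 20.9
    endloop
  endfacet
  facet normal 0.2841 -0.9588 0.0000
    outer loop
      vertex 5.6 0.1 0.0
      vertex 11.0 1.7 20.9
      vertex 5.6 0.1 20.9
    endloop
  endfacet
  facet normal 0.9236 -0.3834 0.0000
    outer loop
      vertex 11.0 1.7 0.0
      vertex 13.2 7.0 0.0
      vertex 13.2 7.0 20.9
    endloop
  endfacet
  facet normal 0.9236 -0.3834 0.0000
    outer loop
      vertex 11.0 1.7 0.0
      vertex 13.2 7.0 20.9
      vertex 11.0 1.7 20.9
    endloop
  endfacet
endsolid part

The G0 Z moves step by Δz≈4.2 mm. Every layer's G1 loop is the same polygon, so the solid is a straight extrusion of it from z=0 to z≈20.9. Closing with flat bottom and top caps and triangulating gives 24 facets — a regular 7-sided prism (a cylinder approximated with 7 flat sides), circumscribed radius ≈ 6.6 mm, height ≈ 20.9 mm.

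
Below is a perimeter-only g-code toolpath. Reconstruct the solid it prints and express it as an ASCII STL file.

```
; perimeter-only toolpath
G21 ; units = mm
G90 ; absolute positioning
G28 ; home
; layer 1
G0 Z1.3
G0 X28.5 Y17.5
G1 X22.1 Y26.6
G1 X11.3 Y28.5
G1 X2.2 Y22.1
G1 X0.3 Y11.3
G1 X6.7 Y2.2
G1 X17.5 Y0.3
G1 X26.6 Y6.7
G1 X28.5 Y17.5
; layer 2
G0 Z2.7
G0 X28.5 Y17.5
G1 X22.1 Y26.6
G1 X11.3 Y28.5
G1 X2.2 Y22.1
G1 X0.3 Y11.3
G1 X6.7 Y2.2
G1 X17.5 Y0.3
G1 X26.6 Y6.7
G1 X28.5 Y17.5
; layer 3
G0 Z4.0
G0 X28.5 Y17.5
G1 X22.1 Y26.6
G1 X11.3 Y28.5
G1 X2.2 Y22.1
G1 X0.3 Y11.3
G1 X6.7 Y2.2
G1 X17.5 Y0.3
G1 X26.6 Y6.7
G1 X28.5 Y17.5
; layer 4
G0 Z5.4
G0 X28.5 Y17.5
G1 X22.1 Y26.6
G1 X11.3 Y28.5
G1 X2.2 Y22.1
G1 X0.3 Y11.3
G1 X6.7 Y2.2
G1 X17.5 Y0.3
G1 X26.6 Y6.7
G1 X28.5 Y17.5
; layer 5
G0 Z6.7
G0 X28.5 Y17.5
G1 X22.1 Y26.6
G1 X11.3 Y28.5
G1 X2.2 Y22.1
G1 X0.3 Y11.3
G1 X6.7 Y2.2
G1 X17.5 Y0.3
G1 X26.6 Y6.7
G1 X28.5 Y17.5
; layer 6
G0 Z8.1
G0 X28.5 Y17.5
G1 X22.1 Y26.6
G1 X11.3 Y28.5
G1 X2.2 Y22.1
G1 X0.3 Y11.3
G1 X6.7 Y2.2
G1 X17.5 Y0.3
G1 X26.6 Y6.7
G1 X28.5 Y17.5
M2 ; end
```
solid part
  facet normal 0.0000 0.0000 -1.0000
    outer loop
      vertex 11.3 28.5 0.0
      vertex 22.1 26.6 0.0
      vertex 28.5 17.5 0.0
    endloop
  endfacet
  facet normal 0.0000 0.0000 -1.0000
    outer loop
      vertex 2.2 22.1 0.0
      vertex 11.3 28.5 0.0
      vertex 28.5 17.5 0.0
    endloop
  endfacet
  facet normal 0.0000 0.0000 -1.0000
    outer loop
      vertex 0.3 11.3 0.0
      vertex 2.2 22.1 0.0
      vertex 28.5 17.5 0.0
    endloop
  endfacet
  facet normal 0.0000 0.0000 -1.0000
    outer loop
      vertex 6.7 2.2 0.0
      vertex 0.3 11.3 0.0
      vertex 28.5 17.5 0.0
    endloop
  endfacet
  facet normal 0.0000 0.0000 -1.0000
    outer loop
      vertex 17.5 0.3 0.0
      vertex 6.7 2.2 0.0
      vertex 28.5 17.5 0.0
    endloop
  endfacet
  facet normal 0.0000 0.0000 -1.0000
    outer loop
      vertex 26.6 6.7 0.0
      vertex 17.5 0.3 0.0
      vertex 28.5 17.5 0.0
    endloop
  endfacet
  facet normal 0.0000 0.0000 1.0000
    outer loop
      vertex 28.5 17.5 8.1
      vertex 22.1 26.6 8.1
      vertex 11.3 28.5 8.1
    endloop
  endfacet
  facet normal 0.0000 0.0000 1.0000
    outer loop
      vertex 28.5 17.5 8.1
      vertex 11.3 28.5 8.1
      vertex 2.2 22.1 8.1
    endloop
  endfacet
  facet normal 0.0000 0.0000 1.0000
    outer loop
      vertex 28.5 17.5 8.1
      vertex 2.2 22.1 8.1
      vertex 0.3 11.3 8.1
    endloop
  endfacet
  facet normal 0.0000 0.0000 1.0000
    outer loop
      vertex 28.5 17.5 8.1
      vertex 0.3 11.3 8.1
      vertex 6.7 2.2 8.1
    endloop
  endfacet
  facet normal 0.0000 0.0000 1.0000
    outer loop
      vertex 28.5 17.5 8.1
      vertex 6.7 2.2 8.1
      vertex 17.5 0.3 8.1
    endloop
  endfacet
  facet normal 0.0000 0.0000 1.0000
    outer loop
      vertex 28.5 17.5 8.1
      vertex 17.5 0.3 8.1
      vertex 26.6 6.7 8.1
    endloop
  endfacet
  facet normal 0.8180 0.5753 0.0000
    outer loop
      vertex 28.5 17.5 0.0
      vertex 22.1 26.6 0.0
      vertex 22.1 26.6 8.1
    endloop
  endfacet
  facet normal 0.8180 0.5753 0.0000
    outer loop
      vertex 28.5 17.5 0.0
      vertex 22.1 26.6 8.1
      vertex 28.5 17.5 8.1
    endloop
  endfacet
  facet normal 0.1733 0.9849 0.0000
    outer loop
      vertex 22.1 26.6 0.0
      vertex 11.3 28.5 0.0
      vertex 11.3 28.5 8.1
    endloop
  endfacet
  facet normal 0.1733 0.9849 0.0000
    outer loop
      vertex 22.1 26.6 0.0
      vertex 11.3 28.5 8.1
      vertex 22.1 26.6 8.1
    endloop
  endfacet
  facet normal -0.5753 0.8180 0.0000
    outer loop
      vertex 11.3 28.5 0.0
      vertex 2.2 22.1 0.0
      vertex 2.2 22.1 8.1
    endloop
  endfacet
  facet normal -0.5753 0.8180 0.0000
    outer loop
      vertex 11.3 28.5 0.0
      vertex 2.2 22.1 8.1
      vertex 11.3 28.5 8.1
    endloop
  endfacet
  facet normal -0.9849 0.1733 0.0000
    outer loop
      vertex 2.2 22.1 0.0
      vertex 0.3 11.3 0.0
      vertex 0.3 11.3 8.1
    endloop
  endfacet
  facet normal -0.9849 0.1733 0.0000
    outer loop
      vertex 2.2 22.1 0.0
      vertex 0.3 11.3 8.1
      vertex 2.2 22.1 8.1
    endloop
  endfacet
  facet normal -0.8180 -0.5753 0.0000
    outer loop
      vertex 0.3 11.3 0.0
      vertex 6.7 2.2 0.0
      vertex 6.7 2.2 8.1
    endloop
  endfacet
  facet normal -0.8180 -0.5753 0.0000
    outer loop
      vertex 0.3 11.3 0.0
      vertex 6.7 2.2 8.1
      vertex 0.3 11.3 8.1
    endloop
  endfacet
  facet normal -0.1733 -0.9849 0.0000
    outer loop
      vertex 6.7 2.2 0.0
      vertex 17.5 0.3 0.0
      vertex 17.5 0.3 8.1
    endloop
  endfacet
  facet normal -0.1733 -0.9849 0.0000
    outer loop
      vertex 6.7 2.2 0.0
      vertex 17.5 0.3 8.1
      vertex 6.7 2.2 8.1
    endloop
  endfacet
  facet normal 0.5753 -0.8180 0.0000
    outer loop
      vertex 17.5 0.3 0.0
      vertex 26.6 6.7 0.0
      vertex 26.6 6.7 8.1
    endloop
  endfacet
  facet normal 0.5753 -0.8180 0.0000
    outer loop
      vertex 17.5 0.3 0.0
      vertex 26.6 6.7 8.1
      vertex 17.5 0.3 8.1
    endloop
  endfacet
  facet normal 0.9849 -0.1733 0.0000
    outer loop
      vertex 26.6 6.7 0.0
      vertex 28.5 17.5 0.0
      vertex 28.5 17.5 8.1
    endloop
  endfacet
  facet normal 0.9849 -0.1733 0.0000
    outer loop
      vertex 26.6 6.7 0.0
      vertex 28.5 17.5 8.1
      vertex 26.6 6.7 8.1
    endloop
  endfacet
endsolid part

The G0 Z moves step by Δz≈1.3 mm. Every layer's G1 loop is the same polygon, so the solid is a straight extrusion of it from z=0 to z≈8.1. Closing with flat bottom and top caps and triangulating gives 28 facets — a regular 8-sided prism (a cylinder approximated with 8 flat sides), circumscribed radius ≈ 14.4 mm, height ≈ 8.1 mm.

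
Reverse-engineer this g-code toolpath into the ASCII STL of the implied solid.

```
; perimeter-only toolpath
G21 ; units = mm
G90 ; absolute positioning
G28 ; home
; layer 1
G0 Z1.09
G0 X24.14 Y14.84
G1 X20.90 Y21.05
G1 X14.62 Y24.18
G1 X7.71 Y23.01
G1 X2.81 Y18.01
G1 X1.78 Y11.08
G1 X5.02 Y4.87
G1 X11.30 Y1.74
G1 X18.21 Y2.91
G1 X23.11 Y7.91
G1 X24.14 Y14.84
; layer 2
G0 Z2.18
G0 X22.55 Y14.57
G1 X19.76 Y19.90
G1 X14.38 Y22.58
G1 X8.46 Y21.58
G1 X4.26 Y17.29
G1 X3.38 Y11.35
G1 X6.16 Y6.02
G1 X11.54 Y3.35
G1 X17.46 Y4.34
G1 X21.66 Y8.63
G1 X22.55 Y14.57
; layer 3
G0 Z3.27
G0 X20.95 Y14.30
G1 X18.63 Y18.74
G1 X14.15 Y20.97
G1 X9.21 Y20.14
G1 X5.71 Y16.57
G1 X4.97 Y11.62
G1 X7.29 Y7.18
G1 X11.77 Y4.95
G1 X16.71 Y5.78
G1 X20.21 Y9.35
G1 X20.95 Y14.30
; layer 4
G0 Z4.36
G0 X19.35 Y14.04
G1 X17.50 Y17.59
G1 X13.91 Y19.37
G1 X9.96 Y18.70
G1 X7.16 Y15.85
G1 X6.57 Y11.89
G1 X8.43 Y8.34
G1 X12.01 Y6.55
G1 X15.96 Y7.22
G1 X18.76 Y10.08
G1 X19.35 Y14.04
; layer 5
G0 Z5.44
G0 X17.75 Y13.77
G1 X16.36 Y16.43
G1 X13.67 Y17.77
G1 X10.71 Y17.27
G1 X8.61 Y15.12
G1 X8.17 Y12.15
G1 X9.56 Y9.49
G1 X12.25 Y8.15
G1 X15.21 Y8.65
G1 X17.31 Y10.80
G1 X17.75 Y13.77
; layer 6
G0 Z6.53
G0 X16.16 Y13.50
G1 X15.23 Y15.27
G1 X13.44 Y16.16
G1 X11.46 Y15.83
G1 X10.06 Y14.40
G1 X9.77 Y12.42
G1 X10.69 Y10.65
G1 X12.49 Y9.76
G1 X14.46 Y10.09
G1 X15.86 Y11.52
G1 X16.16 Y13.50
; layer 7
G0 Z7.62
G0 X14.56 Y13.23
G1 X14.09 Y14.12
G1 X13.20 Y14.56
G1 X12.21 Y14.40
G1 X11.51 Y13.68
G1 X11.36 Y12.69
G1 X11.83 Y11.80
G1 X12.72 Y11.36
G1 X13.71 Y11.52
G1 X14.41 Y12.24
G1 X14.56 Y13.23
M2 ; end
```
solid part
  facet normal 0.0000 0.0000 -1.0000
    outer loop
      vertex 14.86 25.78 0.00
      vertex 22.03 22.21 0.00
      vertex 25.74 15.11 0.00
    endloop
  endfacet
  facet normal 0.0000 0.0000 -1.0000
    outer loop
      vertex 6.96 24.45 0.00
      vertex 14.86 25.78 0.00
      vertex 25.74 15.11 0.00
    endloop
  endfacet
  facet normal 0.0000 0.0000 -1.0000
    outer loop
      vertex 1.36 18.73 0.00
      vertex 6.96 24.45 0.00
      vertex 25.74 15.11 0.00
    endloop
  endfacet
  facet normal 0.0000 0.0000 -1.0000
    outer loop
      vertex 0.18 10.81 0.00
      vertex 1.36 18.73 0.00
      vertex 25.74 15.11 0.00
    endloop
  endfacet
  facet normal 0.0000 0.0000 -1.0000
    outer loop
      vertex 3.89 3.71 0.00
      vertex 0.18 10.81 0.00
      vertex 25.74 15.11 0.00
    endloop
  endfacet
  facet normal 0.0000 0.0000 -1.0000
    outer loop
      vertex 11.06 0.14 0.00
      vertex 3.89 3.71 0.00
      vertex 25.74 15.11 0.00
    endloop
  endfacet
  facet normal 0.0000 0.0000 -1.0000
    outer loop
      vertex 18.96 1.47 0.00
      vertex 11.06 0.14 0.00
      vertex 25.74 15.11 0.00
    endloop
  endfacet
  facet normal 0.0000 0.0000 -1.0000
    outer loop
      vertex 24.56 7.19 0.00
      vertex 18.96 1.47 0.00
      vertex 25.74 15.11 0.00
    endloop
  endfacet
  facet normal 0.5116 0.2673 0.8166
    outer loop
      vertex 25.74 15.11 0.00
      vertex 22.03 22.21 0.00
      vertex 12.96 12.96 8.71
    endloop
  endfacet
  facet normal 0.2573 0.5167 0.8166
    outer loop
      vertex 22.03 22.21 0.00
      vertex 14.86 25.78 0.00
      vertex 12.96 12.96 8.71
    endloop
  endfacet
  facet normal -0.0958 0.5691 0.8167
    outer loop
      vertex 14.86 25.78 0.00
      vertex 6.96 24.45 0.00
      vertex 12.96 12.96 8.71
    endloop
  endfacet
  facet normal -0.4124 0.4037 0.8167
    outer loop
      vertex 6.96 24.45 0.00
      vertex 1.36 18.73 0.00
      vertex 12.96 12.96 8.71
    endloop
  endfacet
  facet normal -0.5709 0.0851 0.8166
    outer loop
      vertex 1.36 18.73 0.00
      vertex 0.18 10.81 0.00
      vertex 12.96 12.96 8.71
    endloop
  endfacet
  facet normal -0.5116 -0.2673 0.8166
    outer loop
      vertex 0.18 10.81 0.00
      vertex 3.89 3.71 0.00
      vertex 12.96 12.96 8.71
    endloop
  endfacet
  facet normal -0.2573 -0.5167 0.8166
    outer loop
      vertex 3.89 3.71 0.00
      vertex 11.06 0.14 0.00
      vertex 12.96 12.96 8.71
    endloop
  endfacet
  facet normal 0.0958 -0.5691 0.8167
    outer loop
      vertex 11.06 0.14 0.00
      vertex 18.96 1.47 0.00
      vertex 12.96 12.96 8.71
    endloop
  endfacet
  facet normal 0.4124 -0.4037 0.8167
    outer loop
      vertex 18.96 1.47 0.00
      vertex 24.56 7.19 0.00
      vertex 12.96 12.96 8.71
    endloop
  endfacet
  facet normal 0.5709 -0.0851 0.8166
    outer loop
      vertex 24.56 7.19 0.00
      vertex 25.74 15.11 0.00
      vertex 12.96 12.96 8.71
    endloop
  endfacet
endsolid part

The G0 Z moves step by Δz≈1.09 mm. The G1 loops shrink linearly with z, so the solid tapers from its base footprint up to z≈8.71. Closing with a flat bottom cap and the tapered top and triangulating gives 18 facets — a regular 10-sided pyramid, base circumscribed radius ≈ 13 mm, apex at z ≈ 8.71 mm.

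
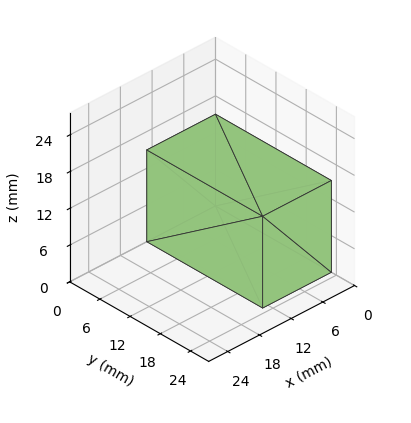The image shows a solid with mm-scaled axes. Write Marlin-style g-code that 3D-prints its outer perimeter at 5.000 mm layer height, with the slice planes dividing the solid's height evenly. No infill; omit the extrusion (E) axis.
Reading the render: the shape is a rectangular box, roughly 13 × 23 mm footprint and 15 mm tall (dimensions read to the nearest mm from the axis ticks). For the g-code, the solid's height is divided into equal slices at the stated Δz and each level perimeter traced with G1 moves after a G0 lift.

; perimeter-only toolpath
G21 ; units = mm
G90 ; absolute positioning
G28 ; home
; layer 1
G0 Z5.000
G0 X0.000 Y0.000
G1 X13.000 Y0.000
G1 X13.000 Y23.000
G1 X0.000 Y23.000
G1 X0.000 Y0.000
; layer 2
G0 Z10.000
G0 X0.000 Y0.000
G1 X13.000 Y0.000
G1 X13.000 Y23.000
G1 X0.000 Y23.000
G1 X0.000 Y0.000
; layer 3
G0 Z15.000
G0 X0.000 Y0.000
G1 X13.000 Y0.000
G1 X13.000 Y23.000
G1 X0.000 Y23.000
G1 X0.000 Y0.000
M2 ; end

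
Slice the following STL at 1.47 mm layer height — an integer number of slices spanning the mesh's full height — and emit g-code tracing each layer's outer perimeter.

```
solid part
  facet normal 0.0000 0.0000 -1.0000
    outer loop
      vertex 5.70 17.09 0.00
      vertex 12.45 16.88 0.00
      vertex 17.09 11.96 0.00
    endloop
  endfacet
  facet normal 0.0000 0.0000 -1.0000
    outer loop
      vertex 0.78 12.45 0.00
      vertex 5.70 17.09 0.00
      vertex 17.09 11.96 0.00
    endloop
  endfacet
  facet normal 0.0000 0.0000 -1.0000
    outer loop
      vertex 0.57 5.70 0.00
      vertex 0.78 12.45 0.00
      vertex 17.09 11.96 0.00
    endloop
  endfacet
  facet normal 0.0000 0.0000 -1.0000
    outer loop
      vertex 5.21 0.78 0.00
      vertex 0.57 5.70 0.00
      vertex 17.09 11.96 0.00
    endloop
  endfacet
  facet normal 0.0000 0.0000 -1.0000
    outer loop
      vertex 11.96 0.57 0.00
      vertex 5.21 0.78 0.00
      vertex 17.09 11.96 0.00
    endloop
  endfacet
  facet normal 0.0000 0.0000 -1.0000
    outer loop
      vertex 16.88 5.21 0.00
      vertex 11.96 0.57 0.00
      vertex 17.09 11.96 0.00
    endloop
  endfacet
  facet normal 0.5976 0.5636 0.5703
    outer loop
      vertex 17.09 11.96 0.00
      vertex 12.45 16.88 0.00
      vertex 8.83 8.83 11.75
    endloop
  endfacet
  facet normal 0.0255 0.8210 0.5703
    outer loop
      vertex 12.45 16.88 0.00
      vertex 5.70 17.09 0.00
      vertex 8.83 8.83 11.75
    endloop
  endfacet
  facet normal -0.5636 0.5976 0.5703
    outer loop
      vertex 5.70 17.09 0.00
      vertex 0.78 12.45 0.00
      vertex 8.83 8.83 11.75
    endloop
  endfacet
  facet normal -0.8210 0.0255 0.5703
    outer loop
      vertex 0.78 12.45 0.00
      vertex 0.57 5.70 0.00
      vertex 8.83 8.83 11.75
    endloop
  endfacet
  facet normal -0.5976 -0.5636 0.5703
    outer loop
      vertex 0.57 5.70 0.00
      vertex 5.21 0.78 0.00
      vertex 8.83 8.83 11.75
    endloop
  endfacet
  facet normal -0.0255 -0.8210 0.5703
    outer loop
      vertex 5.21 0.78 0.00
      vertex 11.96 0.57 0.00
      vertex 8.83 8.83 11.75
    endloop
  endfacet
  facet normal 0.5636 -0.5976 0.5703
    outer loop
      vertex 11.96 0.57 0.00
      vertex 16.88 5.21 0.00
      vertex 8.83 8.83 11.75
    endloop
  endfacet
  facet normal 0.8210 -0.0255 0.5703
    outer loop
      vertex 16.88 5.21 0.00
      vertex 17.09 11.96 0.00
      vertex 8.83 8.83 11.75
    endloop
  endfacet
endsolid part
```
; perimeter-only toolpath
G21 ; units = mm
G90 ; absolute positioning
G28 ; home
; layer 1
G0 Z1.47
G0 X16.06 Y11.57
G1 X12.00 Y15.87
G1 X6.09 Y16.06
G1 X1.79 Y12.00
G1 X1.60 Y6.09
G1 X5.66 Y1.79
G1 X11.57 Y1.60
G1 X15.87 Y5.66
G1 X16.06 Y11.57
; layer 2
G0 Z2.94
G0 X15.02 Y11.18
G1 X11.54 Y14.87
G1 X6.48 Y15.02
G1 X2.79 Y11.54
G1 X2.63 Y6.48
G1 X6.12 Y2.79
G1 X11.18 Y2.63
G1 X14.87 Y6.12
G1 X15.02 Y11.18
; layer 3
G0 Z4.41
G0 X13.99 Y10.79
G1 X11.09 Y13.86
G1 X6.87 Y13.99
G1 X3.80 Y11.09
G1 X3.67 Y6.87
G1 X6.57 Y3.80
G1 X10.79 Y3.67
G1 X13.86 Y6.57
G1 X13.99 Y10.79
; layer 4
G0 Z5.88
G0 X12.96 Y10.39
G1 X10.64 Y12.86
G1 X7.27 Y12.96
G1 X4.80 Y10.64
G1 X4.70 Y7.27
G1 X7.02 Y4.80
G1 X10.39 Y4.70
G1 X12.86 Y7.02
G1 X12.96 Y10.39
; layer 5
G0 Z7.34
G0 X11.93 Y10.00
G1 X10.19 Y11.85
G1 X7.66 Y11.93
G1 X5.81 Y10.19
G1 X5.73 Y7.66
G1 X7.47 Y5.81
G1 X10.00 Y5.73
G1 X11.85 Y7.47
G1 X11.93 Y10.00
; layer 6
G0 Z8.81
G0 X10.89 Y9.61
G1 X9.73 Y10.84
G1 X8.05 Y10.89
G1 X6.82 Y9.73
G1 X6.77 Y8.05
G1 X7.93 Y6.82
G1 X9.61 Y6.77
G1 X10.84 Y7.93
G1 X10.89 Y9.61
; layer 7
G0 Z10.28
G0 X9.86 Y9.22
G1 X9.28 Y9.84
G1 X8.44 Y9.86
G1 X7.82 Y9.28
G1 X7.80 Y8.44
G1 X8.38 Y7.82
G1 X9.22 Y7.80
G1 X9.84 Y8.38
G1 X9.86 Y9.22
M2 ; end

The solid is a regular 8-sided pyramid, base circumscribed radius ≈ 8.83 mm, apex at z ≈ 11.8 mm. Slicing at Δz = 1.47 mm — 8 equal slices spanning the solid's height, so layer i sits at z = i·h/8 — gives 7 non-empty perimeters. Each is a 8-segment closed polygon; G0 lifts to the layer z and rapids to the start vertex, then G1 traces the edges. The cross-section shrinks linearly with z (the slice at the apex is degenerate and omitted).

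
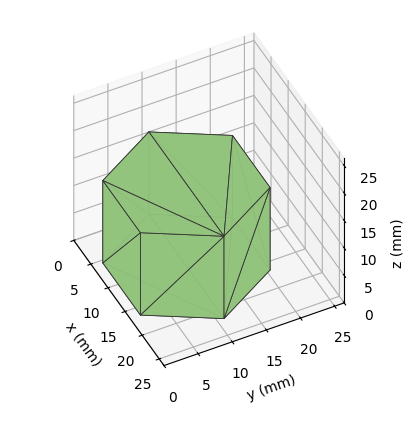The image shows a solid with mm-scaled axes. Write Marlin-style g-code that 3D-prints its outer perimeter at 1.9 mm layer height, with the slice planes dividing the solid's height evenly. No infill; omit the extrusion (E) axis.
Reading the render: the shape is a regular 6-sided prism (a cylinder approximated with 6 flat sides), circumscribed radius ≈ 11 mm, height ≈ 15 mm (dimensions read to the nearest mm from the axis ticks). For the g-code, the solid's height is divided into equal slices at the stated Δz and each level perimeter traced with G1 moves after a G0 lift.

; perimeter-only toolpath
G21 ; units = mm
G90 ; absolute positioning
G28 ; home
; layer 1
G0 Z1.9
G0 X22.0 Y11.0
G1 X16.5 Y20.5
G1 X5.5 Y20.5
G1 X0.0 Y11.0
G1 X5.5 Y1.5
G1 X16.5 Y1.5
G1 X22.0 Y11.0
; layer 2
G0 Z3.8
G0 X22.0 Y11.0
G1 X16.5 Y20.5
G1 X5.5 Y20.5
G1 X0.0 Y11.0
G1 X5.5 Y1.5
G1 X16.5 Y1.5
G1 X22.0 Y11.0
; layer 3
G0 Z5.6
G0 X22.0 Y11.0
G1 X16.5 Y20.5
G1 X5.5 Y20.5
G1 X0.0 Y11.0
G1 X5.5 Y1.5
G1 X16.5 Y1.5
G1 X22.0 Y11.0
; layer 4
G0 Z7.5
G0 X22.0 Y11.0
G1 X16.5 Y20.5
G1 X5.5 Y20.5
G1 X0.0 Y11.0
G1 X5.5 Y1.5
G1 X16.5 Y1.5
G1 X22.0 Y11.0
; layer 5
G0 Z9.4
G0 X22.0 Y11.0
G1 X16.5 Y20.5
G1 X5.5 Y20.5
G1 X0.0 Y11.0
G1 X5.5 Y1.5
G1 X16.5 Y1.5
G1 X22.0 Y11.0
; layer 6
G0 Z11.2
G0 X22.0 Y11.0
G1 X16.5 Y20.5
G1 X5.5 Y20.5
G1 X0.0 Y11.0
G1 X5.5 Y1.5
G1 X16.5 Y1.5
G1 X22.0 Y11.0
; layer 7
G0 Z13.1
G0 X22.0 Y11.0
G1 X16.5 Y20.5
G1 X5.5 Y20.5
G1 X0.0 Y11.0
G1 X5.5 Y1.5
G1 X16.5 Y1.5
G1 X22.0 Y11.0
; layer 8
G0 Z15.0
G0 X22.0 Y11.0
G1 X16.5 Y20.5
G1 X5.5 Y20.5
G1 X0.0 Y11.0
G1 X5.5 Y1.5
G1 X16.5 Y1.5
G1 X22.0 Y11.0
M2 ; end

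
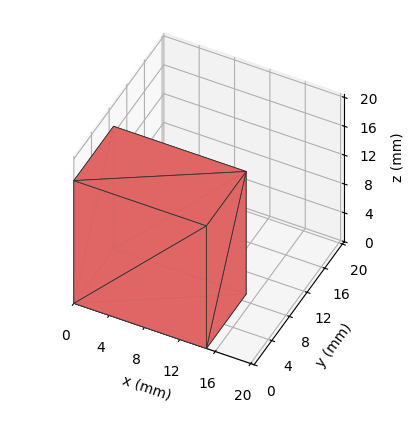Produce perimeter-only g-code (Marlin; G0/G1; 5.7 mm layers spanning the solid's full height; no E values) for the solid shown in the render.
Reading the render: the shape is a rectangular box, roughly 15 × 9 mm footprint and 17 mm tall (dimensions read to the nearest mm from the axis ticks). For the g-code, the solid's height is divided into equal slices at the stated Δz and each level perimeter traced with G1 moves after a G0 lift.

; perimeter-only toolpath
G21 ; units = mm
G90 ; absolute positioning
G28 ; home
; layer 1
G0 Z5.7
G0 X0.0 Y0.0
G1 X15.0 Y0.0
G1 X15.0 Y9.0
G1 X0.0 Y9.0
G1 X0.0 Y0.0
; layer 2
G0 Z11.3
G0 X0.0 Y0.0
G1 X15.0 Y0.0
G1 X15.0 Y9.0
G1 X0.0 Y9.0
G1 X0.0 Y0.0
; layer 3
G0 Z17.0
G0 X0.0 Y0.0
G1 X15.0 Y0.0
G1 X15.0 Y9.0
G1 X0.0 Y9.0
G1 X0.0 Y0.0
M2 ; end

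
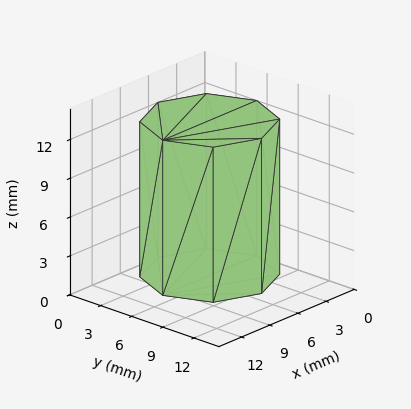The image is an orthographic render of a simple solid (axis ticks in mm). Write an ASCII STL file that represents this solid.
Reading the render: the shape is a regular 8-sided prism (a cylinder approximated with 8 flat sides), circumscribed radius ≈ 5 mm, height ≈ 12 mm (dimensions read to the nearest mm from the axis ticks). For the STL, each face is triangulated and given an outward normal.

solid part
  facet normal 0.0000 0.0000 -1.0000
    outer loop
      vertex 5.00 10.00 0.00
      vertex 8.54 8.54 0.00
      vertex 10.00 5.00 0.00
    endloop
  endfacet
  facet normal 0.0000 0.0000 -1.0000
    outer loop
      vertex 1.46 8.54 0.00
      vertex 5.00 10.00 0.00
      vertex 10.00 5.00 0.00
    endloop
  endfacet
  facet normal 0.0000 0.0000 -1.0000
    outer loop
      vertex 0.00 5.00 0.00
      vertex 1.46 8.54 0.00
      vertex 10.00 5.00 0.00
    endloop
  endfacet
  facet normal 0.0000 0.0000 -1.0000
    outer loop
      vertex 1.46 1.46 0.00
      vertex 0.00 5.00 0.00
      vertex 10.00 5.00 0.00
    endloop
  endfacet
  facet normal 0.0000 0.0000 -1.0000
    outer loop
      vertex 5.00 0.00 0.00
      vertex 1.46 1.46 0.00
      vertex 10.00 5.00 0.00
    endloop
  endfacet
  facet normal 0.0000 0.0000 -1.0000
    outer loop
      vertex 8.54 1.46 0.00
      vertex 5.00 0.00 0.00
      vertex 10.00 5.00 0.00
    endloop
  endfacet
  facet normal 0.0000 0.0000 1.0000
    outer loop
      vertex 10.00 5.00 12.00
      vertex 8.54 8.54 12.00
      vertex 5.00 10.00 12.00
    endloop
  endfacet
  facet normal 0.0000 0.0000 1.0000
    outer loop
      vertex 10.00 5.00 12.00
      vertex 5.00 10.00 12.00
      vertex 1.46 8.54 12.00
    endloop
  endfacet
  facet normal 0.0000 0.0000 1.0000
    outer loop
      vertex 10.00 5.00 12.00
      vertex 1.46 8.54 12.00
      vertex 0.00 5.00 12.00
    endloop
  endfacet
  facet normal 0.0000 0.0000 1.0000
    outer loop
      vertex 10.00 5.00 12.00
      vertex 0.00 5.00 12.00
      vertex 1.46 1.46 12.00
    endloop
  endfacet
  facet normal 0.0000 0.0000 1.0000
    outer loop
      vertex 10.00 5.00 12.00
      vertex 1.46 1.46 12.00
      vertex 5.00 0.00 12.00
    endloop
  endfacet
  facet normal 0.0000 0.0000 1.0000
    outer loop
      vertex 10.00 5.00 12.00
      vertex 5.00 0.00 12.00
      vertex 8.54 1.46 12.00
    endloop
  endfacet
  facet normal 0.9245 0.3813 0.0000
    outer loop
      vertex 10.00 5.00 0.00
      vertex 8.54 8.54 0.00
      vertex 8.54 8.54 12.00
    endloop
  endfacet
  facet normal 0.9245 0.3813 0.0000
    outer loop
      vertex 10.00 5.00 0.00
      vertex 8.54 8.54 12.00
      vertex 10.00 5.00 12.00
    endloop
  endfacet
  facet normal 0.3813 0.9245 0.0000
    outer loop
      vertex 8.54 8.54 0.00
      vertex 5.00 10.00 0.00
      vertex 5.00 10.00 12.00
    endloop
  endfacet
  facet normal 0.3813 0.9245 0.0000
    outer loop
      vertex 8.54 8.54 0.00
      vertex 5.00 10.00 12.00
      vertex 8.54 8.54 12.00
    endloop
  endfacet
  facet normal -0.3813 0.9245 0.0000
    outer loop
      vertex 5.00 10.00 0.00
      vertex 1.46 8.54 0.00
      vertex 1.46 8.54 12.00
    endloop
  endfacet
  facet normal -0.3813 0.9245 0.0000
    outer loop
      vertex 5.00 10.00 0.00
      vertex 1.46 8.54 12.00
      vertex 5.00 10.00 12.00
    endloop
  endfacet
  facet normal -0.9245 0.3813 0.0000
    outer loop
      vertex 1.46 8.54 0.00
      vertex 0.00 5.00 0.00
      vertex 0.00 5.00 12.00
    endloop
  endfacet
  facet normal -0.9245 0.3813 0.0000
    outer loop
      vertex 1.46 8.54 0.00
      vertex 0.00 5.00 12.00
      vertex 1.46 8.54 12.00
    endloop
  endfacet
  facet normal -0.9245 -0.3813 0.0000
    outer loop
      vertex 0.00 5.00 0.00
      vertex 1.46 1.46 0.00
      vertex 1.46 1.46 12.00
    endloop
  endfacet
  facet normal -0.9245 -0.3813 0.0000
    outer loop
      vertex 0.00 5.00 0.00
      vertex 1.46 1.46 12.00
      vertex 0.00 5.00 12.00
    endloop
  endfacet
  facet normal -0.3813 -0.9245 0.0000
    outer loop
      vertex 1.46 1.46 0.00
      vertex 5.00 0.00 0.00
      vertex 5.00 0.00 12.00
    endloop
  endfacet
  facet normal -0.3813 -0.9245 0.0000
    outer loop
      vertex 1.46 1.46 0.00
      vertex 5.00 0.00 12.00
      vertex 1.46 1.46 12.00
    endloop
  endfacet
  facet normal 0.3813 -0.9245 0.0000
    outer loop
      vertex 5.00 0.00 0.00
      vertex 8.54 1.46 0.00
      vertex 8.54 1.46 12.00
    endloop
  endfacet
  facet normal 0.3813 -0.9245 0.0000
    outer loop
      vertex 5.00 0.00 0.00
      vertex 8.54 1.46 12.00
      vertex 5.00 0.00 12.00
    endloop
  endfacet
  facet normal 0.9245 -0.3813 0.0000
    outer loop
      vertex 8.54 1.46 0.00
      vertex 10.00 5.00 0.00
      vertex 10.00 5.00 12.00
    endloop
  endfacet
  facet normal 0.9245 -0.3813 0.0000
    outer loop
      vertex 8.54 1.46 0.00
      vertex 10.00 5.00 12.00
      vertex 8.54 1.46 12.00
    endloop
  endfacet
endsolid part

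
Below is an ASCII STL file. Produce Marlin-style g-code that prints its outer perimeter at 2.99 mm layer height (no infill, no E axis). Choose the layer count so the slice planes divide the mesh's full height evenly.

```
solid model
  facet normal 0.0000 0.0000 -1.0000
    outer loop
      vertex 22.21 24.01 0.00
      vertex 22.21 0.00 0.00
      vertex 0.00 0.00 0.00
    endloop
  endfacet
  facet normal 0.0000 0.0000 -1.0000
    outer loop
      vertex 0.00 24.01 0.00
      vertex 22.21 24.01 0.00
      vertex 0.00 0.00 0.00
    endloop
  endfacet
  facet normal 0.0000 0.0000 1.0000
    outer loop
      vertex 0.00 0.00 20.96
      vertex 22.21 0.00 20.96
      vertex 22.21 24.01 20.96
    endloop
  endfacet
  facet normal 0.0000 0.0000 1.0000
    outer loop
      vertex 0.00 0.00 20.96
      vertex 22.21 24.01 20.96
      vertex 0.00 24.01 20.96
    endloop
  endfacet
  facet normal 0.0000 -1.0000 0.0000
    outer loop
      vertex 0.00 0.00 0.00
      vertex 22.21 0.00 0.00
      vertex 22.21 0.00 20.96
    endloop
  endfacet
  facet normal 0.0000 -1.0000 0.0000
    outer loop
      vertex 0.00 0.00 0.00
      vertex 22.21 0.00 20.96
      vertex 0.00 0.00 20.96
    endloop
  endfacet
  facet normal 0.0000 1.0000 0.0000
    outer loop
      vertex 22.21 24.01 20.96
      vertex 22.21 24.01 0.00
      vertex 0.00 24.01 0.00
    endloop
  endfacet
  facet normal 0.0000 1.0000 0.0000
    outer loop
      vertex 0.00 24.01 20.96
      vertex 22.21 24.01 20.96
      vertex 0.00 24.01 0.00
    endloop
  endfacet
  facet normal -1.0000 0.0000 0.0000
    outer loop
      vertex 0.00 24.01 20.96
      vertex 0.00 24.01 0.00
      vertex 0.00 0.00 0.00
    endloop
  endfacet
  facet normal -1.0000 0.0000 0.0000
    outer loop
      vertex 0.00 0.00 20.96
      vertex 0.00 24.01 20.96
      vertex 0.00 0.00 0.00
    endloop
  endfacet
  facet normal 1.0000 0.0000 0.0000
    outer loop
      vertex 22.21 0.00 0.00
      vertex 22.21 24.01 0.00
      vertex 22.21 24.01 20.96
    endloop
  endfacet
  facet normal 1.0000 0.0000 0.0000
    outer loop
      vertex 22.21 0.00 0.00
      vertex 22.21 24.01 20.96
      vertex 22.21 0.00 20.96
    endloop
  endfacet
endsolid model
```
; perimeter-only toolpath
G21 ; units = mm
G90 ; absolute positioning
G28 ; home
; layer 1
G0 Z2.99
G0 X0.00 Y0.00
G1 X22.21 Y0.00
G1 X22.21 Y24.01
G1 X0.00 Y24.01
G1 X0.00 Y0.00
; layer 2
G0 Z5.99
G0 X0.00 Y0.00
G1 X22.21 Y0.00
G1 X22.21 Y24.01
G1 X0.00 Y24.01
G1 X0.00 Y0.00
; layer 3
G0 Z8.98
G0 X0.00 Y0.00
G1 X22.21 Y0.00
G1 X22.21 Y24.01
G1 X0.00 Y24.01
G1 X0.00 Y0.00
; layer 4
G0 Z11.98
G0 X0.00 Y0.00
G1 X22.21 Y0.00
G1 X22.21 Y24.01
G1 X0.00 Y24.01
G1 X0.00 Y0.00
; layer 5
G0 Z14.97
G0 X0.00 Y0.00
G1 X22.21 Y0.00
G1 X22.21 Y24.01
G1 X0.00 Y24.01
G1 X0.00 Y0.00
; layer 6
G0 Z17.97
G0 X0.00 Y0.00
G1 X22.21 Y0.00
G1 X22.21 Y24.01
G1 X0.00 Y24.01
G1 X0.00 Y0.00
; layer 7
G0 Z20.96
G0 X0.00 Y0.00
G1 X22.21 Y0.00
G1 X22.21 Y24.01
G1 X0.00 Y24.01
G1 X0.00 Y0.00
M2 ; end

The solid is a rectangular box, roughly 22.2 × 24 mm footprint and 21 mm tall. Slicing at Δz = 2.99 mm — 7 equal slices spanning the solid's height, so layer i sits at z = i·h/7 — gives 7 non-empty perimeters. Each is a 4-segment closed polygon; G0 lifts to the layer z and rapids to the start vertex, then G1 traces the edges.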